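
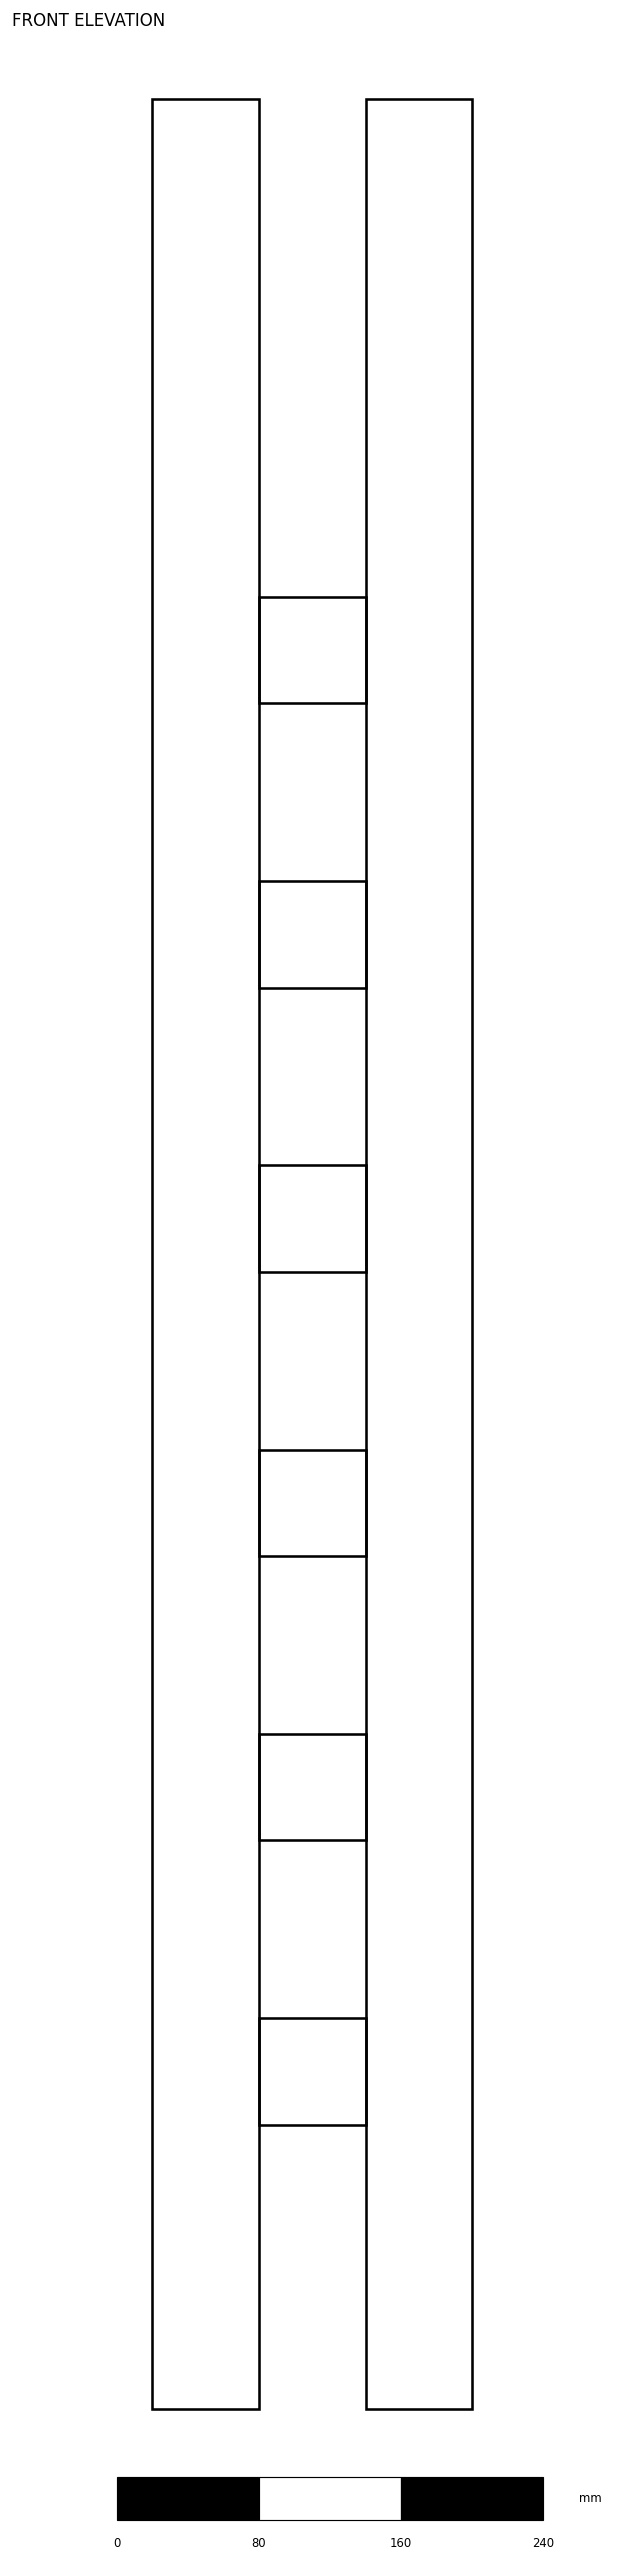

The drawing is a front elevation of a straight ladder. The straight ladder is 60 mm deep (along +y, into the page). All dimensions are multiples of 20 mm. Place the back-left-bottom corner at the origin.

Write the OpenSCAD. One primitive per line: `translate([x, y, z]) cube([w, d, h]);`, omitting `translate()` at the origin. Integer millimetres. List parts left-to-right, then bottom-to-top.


cube([60, 60, 1300]);
translate([60, 0, 160]) cube([60, 60, 60]);
translate([60, 0, 320]) cube([60, 60, 60]);
translate([60, 0, 480]) cube([60, 60, 60]);
translate([60, 0, 640]) cube([60, 60, 60]);
translate([60, 0, 800]) cube([60, 60, 60]);
translate([60, 0, 960]) cube([60, 60, 60]);
translate([120, 0, 0]) cube([60, 60, 1300]);


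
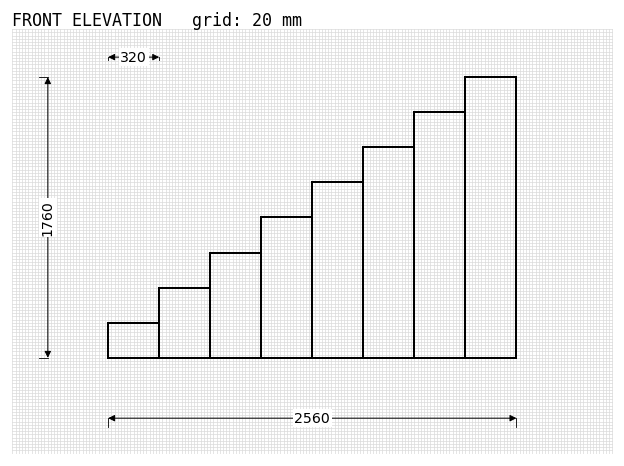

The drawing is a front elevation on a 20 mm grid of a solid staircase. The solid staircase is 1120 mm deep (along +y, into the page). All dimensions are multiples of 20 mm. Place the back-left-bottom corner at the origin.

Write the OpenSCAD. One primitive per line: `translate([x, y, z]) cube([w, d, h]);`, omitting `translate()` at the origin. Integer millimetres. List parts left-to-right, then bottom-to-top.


cube([320, 1120, 220]);
translate([320, 0, 0]) cube([320, 1120, 440]);
translate([640, 0, 0]) cube([320, 1120, 660]);
translate([960, 0, 0]) cube([320, 1120, 880]);
translate([1280, 0, 0]) cube([320, 1120, 1100]);
translate([1600, 0, 0]) cube([320, 1120, 1320]);
translate([1920, 0, 0]) cube([320, 1120, 1540]);
translate([2240, 0, 0]) cube([320, 1120, 1760]);


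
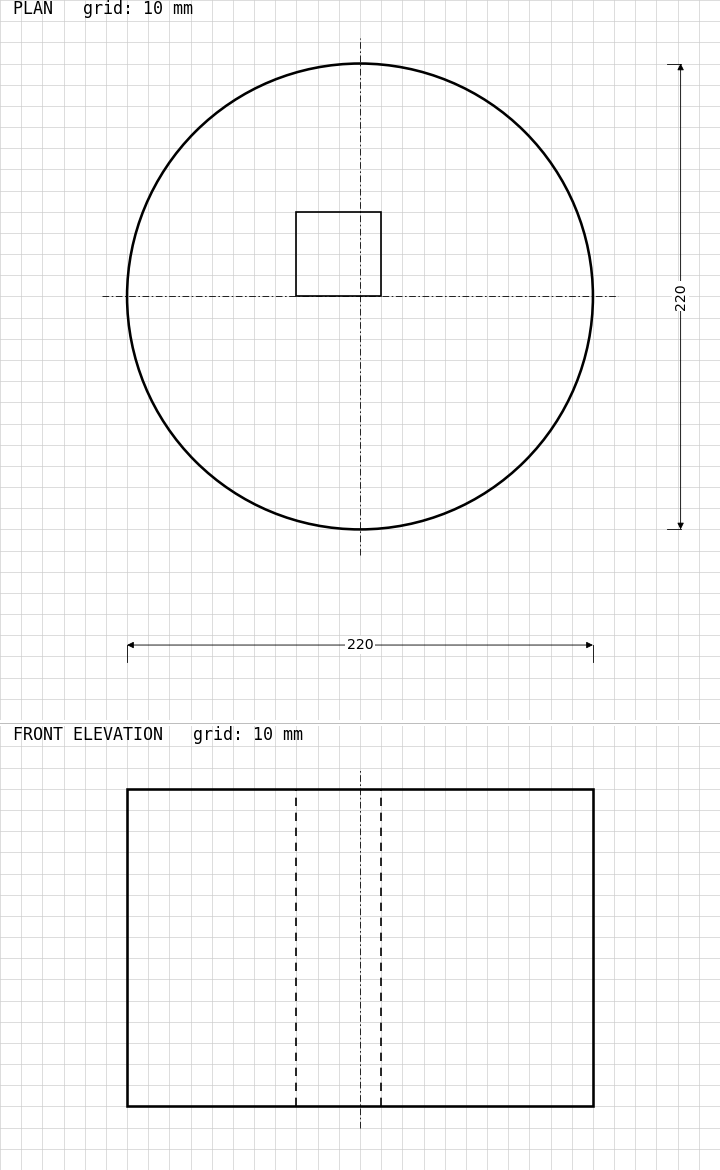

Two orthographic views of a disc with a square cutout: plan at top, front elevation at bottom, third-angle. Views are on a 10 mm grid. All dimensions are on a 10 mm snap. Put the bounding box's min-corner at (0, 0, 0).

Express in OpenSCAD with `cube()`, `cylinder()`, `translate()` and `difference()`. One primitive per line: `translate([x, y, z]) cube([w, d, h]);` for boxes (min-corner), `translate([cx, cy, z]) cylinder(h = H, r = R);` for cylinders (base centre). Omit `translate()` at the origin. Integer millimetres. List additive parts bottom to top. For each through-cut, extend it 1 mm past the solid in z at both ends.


difference() {
  translate([110, 110, 0]) cylinder(h = 150, r = 110);
  translate([80, 110, -1]) cube([40, 40, 152]);
}


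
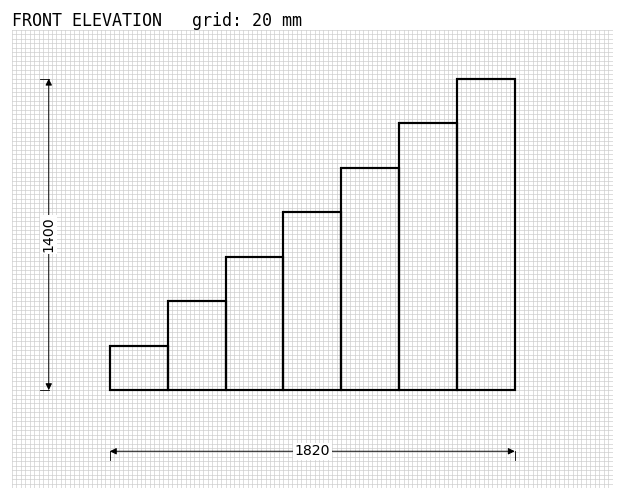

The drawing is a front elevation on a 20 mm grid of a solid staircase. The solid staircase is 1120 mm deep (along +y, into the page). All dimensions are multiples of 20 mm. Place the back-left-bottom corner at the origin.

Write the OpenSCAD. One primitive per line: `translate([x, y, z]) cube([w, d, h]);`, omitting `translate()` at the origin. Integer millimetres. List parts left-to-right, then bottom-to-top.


cube([260, 1120, 200]);
translate([260, 0, 0]) cube([260, 1120, 400]);
translate([520, 0, 0]) cube([260, 1120, 600]);
translate([780, 0, 0]) cube([260, 1120, 800]);
translate([1040, 0, 0]) cube([260, 1120, 1000]);
translate([1300, 0, 0]) cube([260, 1120, 1200]);
translate([1560, 0, 0]) cube([260, 1120, 1400]);


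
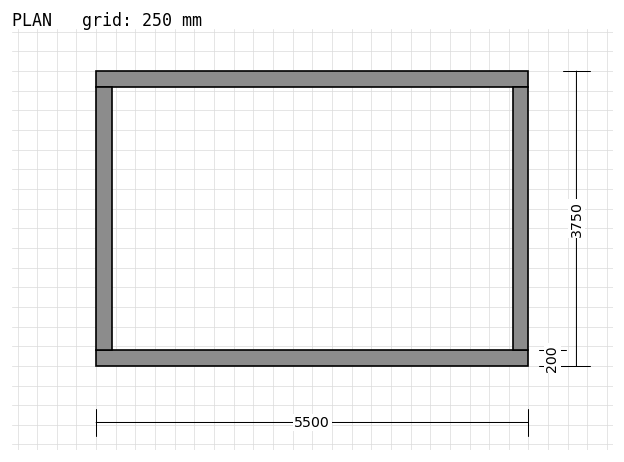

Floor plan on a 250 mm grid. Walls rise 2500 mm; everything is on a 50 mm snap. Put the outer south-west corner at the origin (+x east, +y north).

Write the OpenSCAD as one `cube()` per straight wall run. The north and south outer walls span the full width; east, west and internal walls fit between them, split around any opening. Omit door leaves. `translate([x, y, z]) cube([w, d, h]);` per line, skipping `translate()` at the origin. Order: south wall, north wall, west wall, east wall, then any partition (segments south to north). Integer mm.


cube([5500, 200, 2500]);
translate([0, 3550, 0]) cube([5500, 200, 2500]);
translate([0, 200, 0]) cube([200, 3350, 2500]);
translate([5300, 200, 0]) cube([200, 3350, 2500]);


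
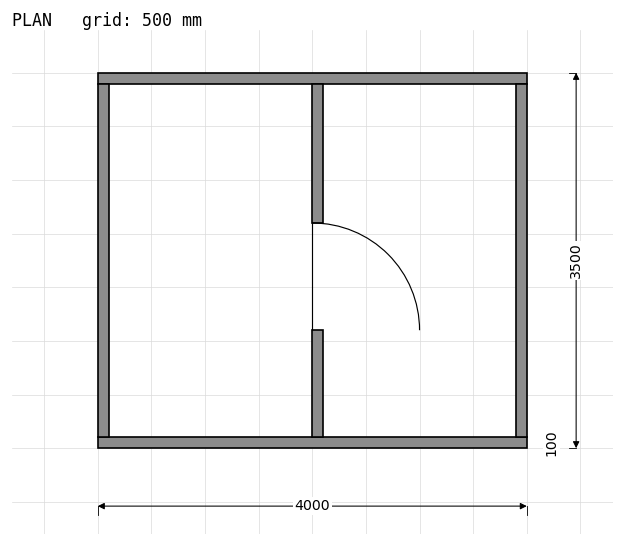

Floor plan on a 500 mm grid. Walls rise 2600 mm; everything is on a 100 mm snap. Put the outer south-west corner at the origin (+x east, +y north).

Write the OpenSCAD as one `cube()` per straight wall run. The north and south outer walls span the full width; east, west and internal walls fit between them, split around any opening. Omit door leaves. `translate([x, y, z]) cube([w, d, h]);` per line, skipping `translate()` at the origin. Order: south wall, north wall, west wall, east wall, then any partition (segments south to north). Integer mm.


cube([4000, 100, 2600]);
translate([0, 3400, 0]) cube([4000, 100, 2600]);
translate([0, 100, 0]) cube([100, 3300, 2600]);
translate([3900, 100, 0]) cube([100, 3300, 2600]);
translate([2000, 100, 0]) cube([100, 1000, 2600]);
translate([2000, 2100, 0]) cube([100, 1300, 2600]);


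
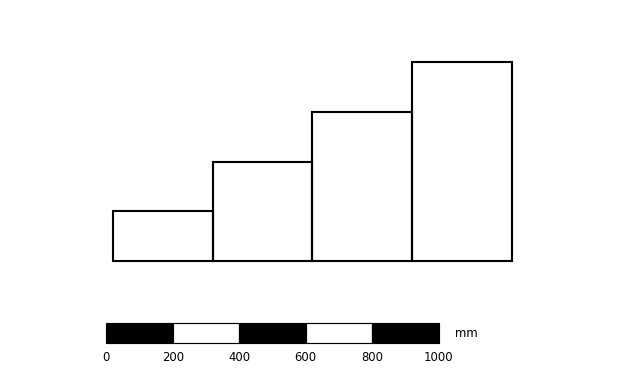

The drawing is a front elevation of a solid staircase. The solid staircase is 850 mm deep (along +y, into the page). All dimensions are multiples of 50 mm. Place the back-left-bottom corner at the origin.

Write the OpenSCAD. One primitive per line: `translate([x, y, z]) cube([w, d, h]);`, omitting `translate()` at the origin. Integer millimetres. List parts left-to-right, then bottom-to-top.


cube([300, 850, 150]);
translate([300, 0, 0]) cube([300, 850, 300]);
translate([600, 0, 0]) cube([300, 850, 450]);
translate([900, 0, 0]) cube([300, 850, 600]);


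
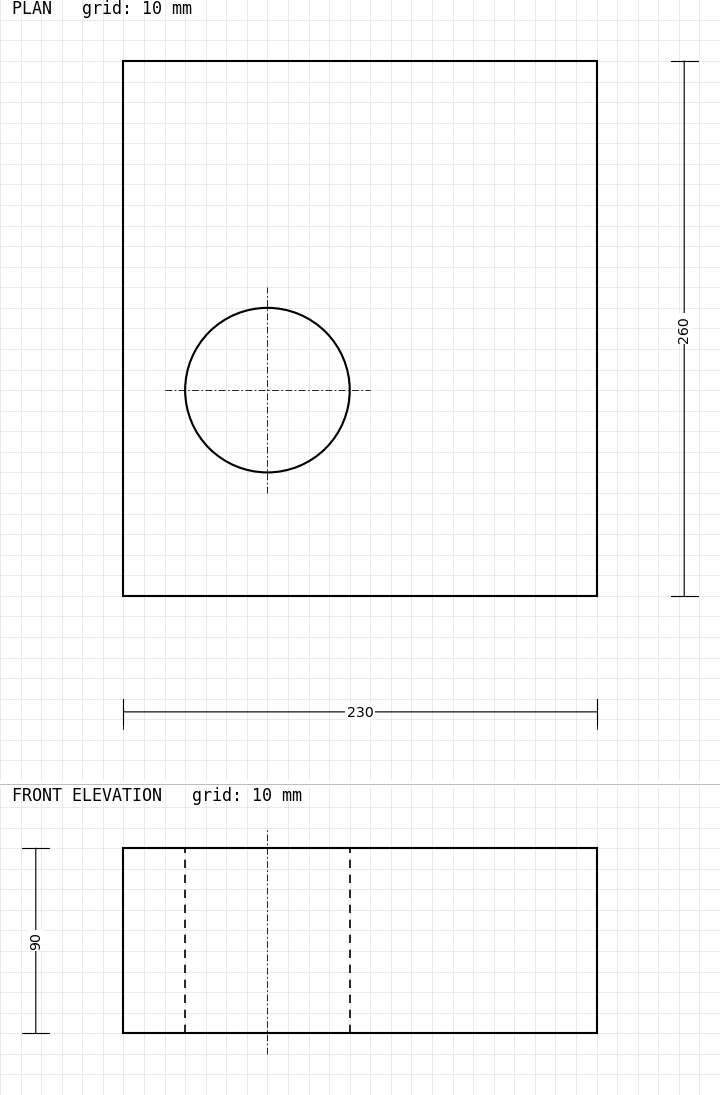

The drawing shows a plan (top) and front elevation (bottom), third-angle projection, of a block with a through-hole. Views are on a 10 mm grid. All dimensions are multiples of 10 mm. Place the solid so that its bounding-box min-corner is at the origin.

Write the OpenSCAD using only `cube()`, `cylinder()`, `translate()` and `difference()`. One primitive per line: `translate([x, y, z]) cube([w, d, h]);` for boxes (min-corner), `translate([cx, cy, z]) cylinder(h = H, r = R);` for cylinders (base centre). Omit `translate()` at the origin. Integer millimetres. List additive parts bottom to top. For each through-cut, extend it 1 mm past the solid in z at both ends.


difference() {
  cube([230, 260, 90]);
  translate([70, 100, -1]) cylinder(h = 92, r = 40);
}


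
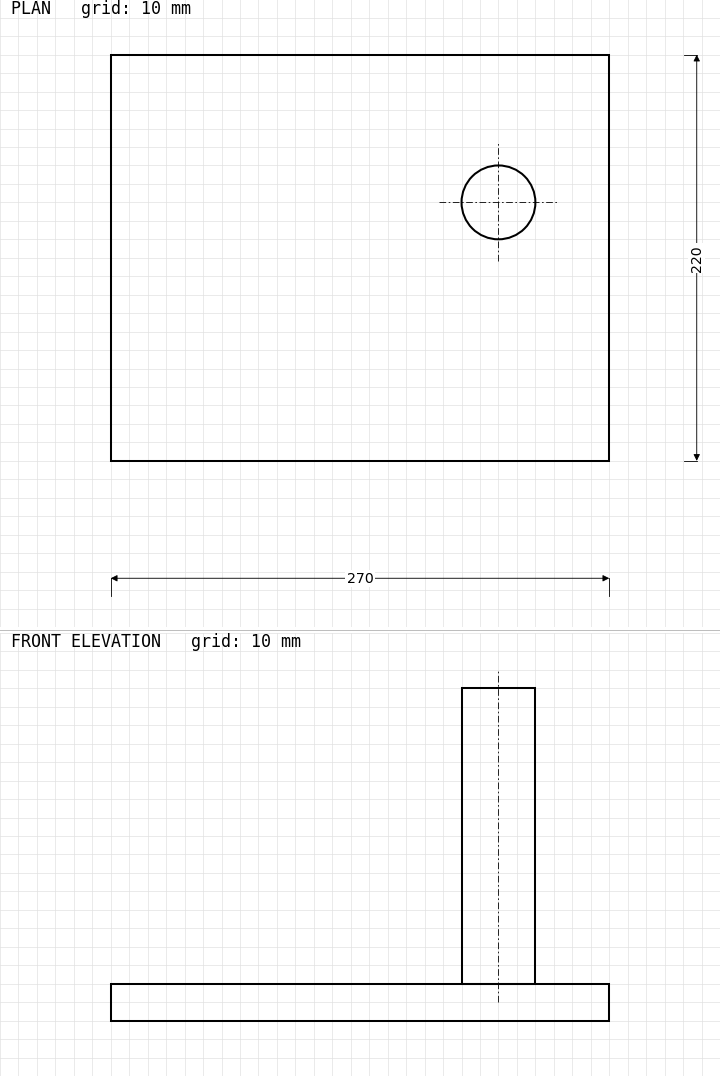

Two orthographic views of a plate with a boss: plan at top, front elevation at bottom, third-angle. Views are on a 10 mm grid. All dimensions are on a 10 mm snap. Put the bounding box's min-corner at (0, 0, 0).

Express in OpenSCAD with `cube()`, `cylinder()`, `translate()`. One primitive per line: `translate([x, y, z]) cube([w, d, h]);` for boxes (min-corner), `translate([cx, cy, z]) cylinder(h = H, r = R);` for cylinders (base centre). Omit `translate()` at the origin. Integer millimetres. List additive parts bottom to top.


cube([270, 220, 20]);
translate([210, 140, 20]) cylinder(h = 160, r = 20);


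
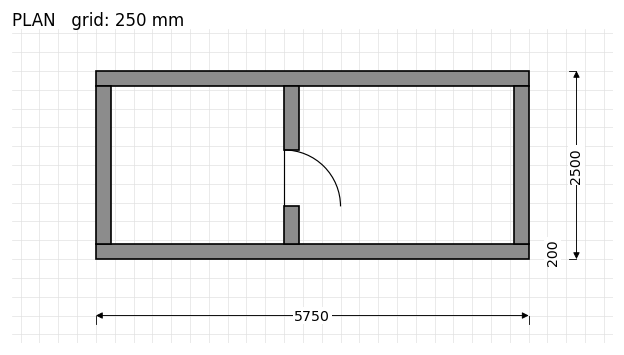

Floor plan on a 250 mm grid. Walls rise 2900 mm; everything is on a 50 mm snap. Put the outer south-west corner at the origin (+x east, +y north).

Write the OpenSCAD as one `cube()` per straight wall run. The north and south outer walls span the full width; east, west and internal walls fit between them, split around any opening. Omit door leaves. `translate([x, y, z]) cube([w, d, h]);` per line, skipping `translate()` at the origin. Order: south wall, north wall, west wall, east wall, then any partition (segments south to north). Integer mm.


cube([5750, 200, 2900]);
translate([0, 2300, 0]) cube([5750, 200, 2900]);
translate([0, 200, 0]) cube([200, 2100, 2900]);
translate([5550, 200, 0]) cube([200, 2100, 2900]);
translate([2500, 200, 0]) cube([200, 500, 2900]);
translate([2500, 1450, 0]) cube([200, 850, 2900]);


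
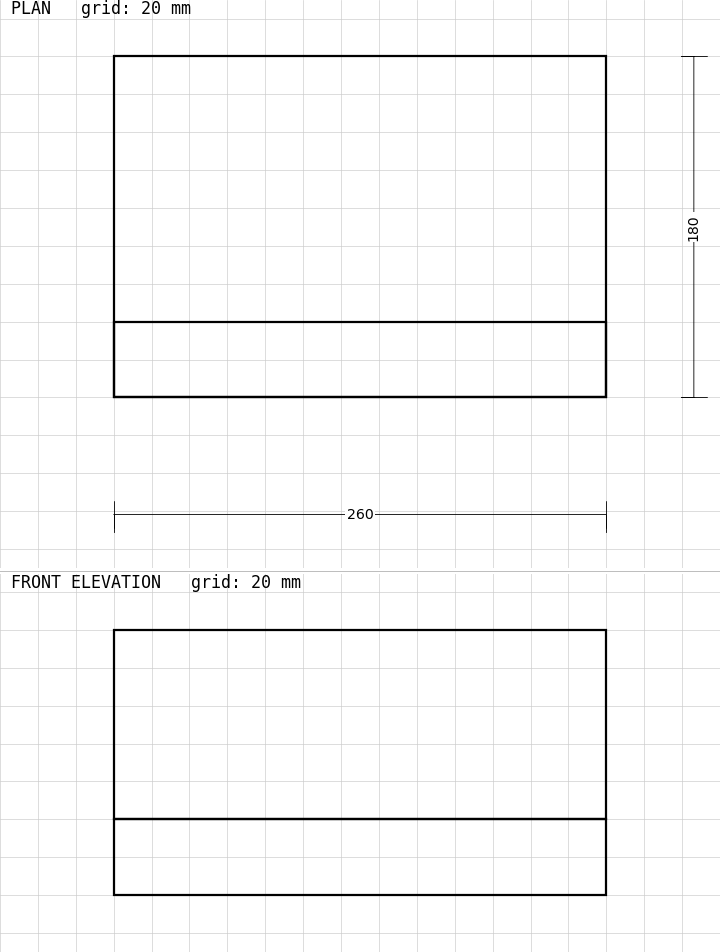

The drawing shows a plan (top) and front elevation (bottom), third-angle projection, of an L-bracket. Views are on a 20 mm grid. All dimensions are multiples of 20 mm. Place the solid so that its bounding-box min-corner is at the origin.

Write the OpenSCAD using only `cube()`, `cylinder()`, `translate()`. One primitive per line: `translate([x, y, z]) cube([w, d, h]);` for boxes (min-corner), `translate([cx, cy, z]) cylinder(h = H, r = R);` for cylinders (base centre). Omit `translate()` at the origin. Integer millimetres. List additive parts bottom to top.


cube([260, 180, 40]);
translate([0, 0, 40]) cube([260, 40, 100]);


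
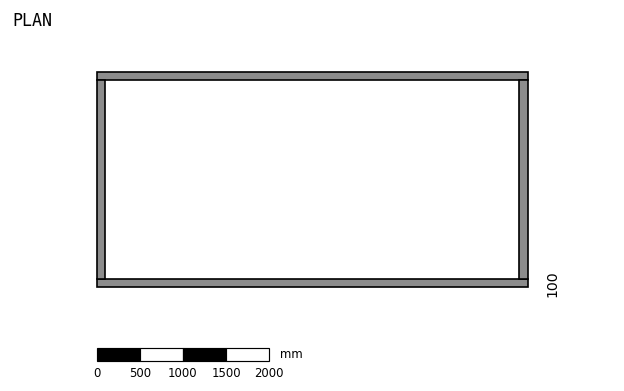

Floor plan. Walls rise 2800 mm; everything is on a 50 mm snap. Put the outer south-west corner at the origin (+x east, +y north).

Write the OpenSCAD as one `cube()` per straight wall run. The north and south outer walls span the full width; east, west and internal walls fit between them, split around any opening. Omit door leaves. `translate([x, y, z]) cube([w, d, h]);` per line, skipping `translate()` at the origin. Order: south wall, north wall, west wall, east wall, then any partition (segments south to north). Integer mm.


cube([5000, 100, 2800]);
translate([0, 2400, 0]) cube([5000, 100, 2800]);
translate([0, 100, 0]) cube([100, 2300, 2800]);
translate([4900, 100, 0]) cube([100, 2300, 2800]);


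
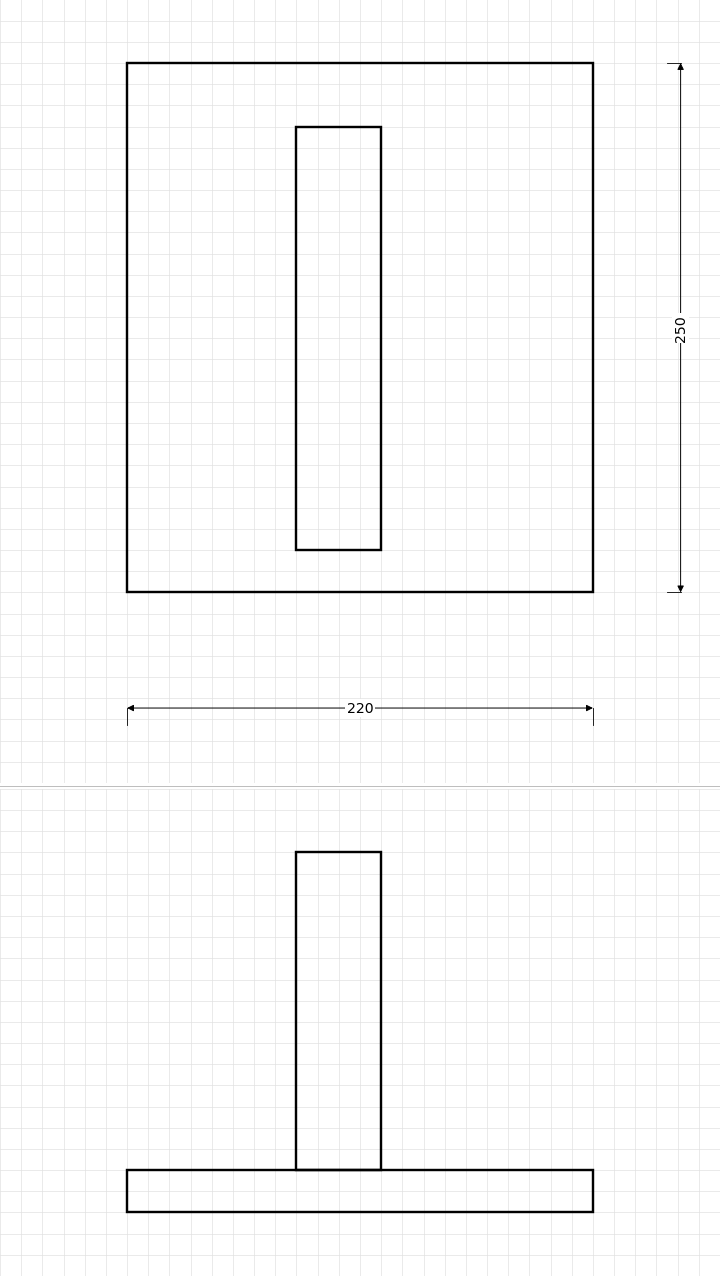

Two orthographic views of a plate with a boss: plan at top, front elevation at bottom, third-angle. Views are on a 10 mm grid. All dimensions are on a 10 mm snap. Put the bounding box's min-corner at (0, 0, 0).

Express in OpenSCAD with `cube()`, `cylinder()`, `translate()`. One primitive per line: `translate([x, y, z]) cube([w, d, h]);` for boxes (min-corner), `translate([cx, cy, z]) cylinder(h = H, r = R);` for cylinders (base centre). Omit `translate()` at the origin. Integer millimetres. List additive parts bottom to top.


cube([220, 250, 20]);
translate([80, 20, 20]) cube([40, 200, 150]);


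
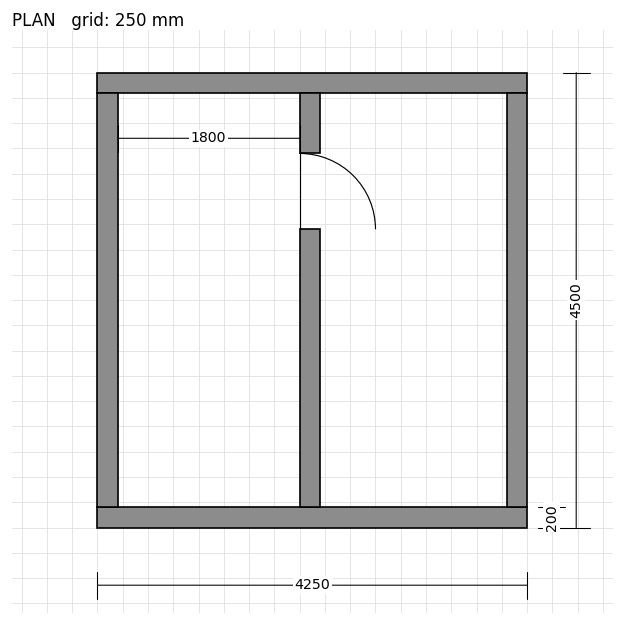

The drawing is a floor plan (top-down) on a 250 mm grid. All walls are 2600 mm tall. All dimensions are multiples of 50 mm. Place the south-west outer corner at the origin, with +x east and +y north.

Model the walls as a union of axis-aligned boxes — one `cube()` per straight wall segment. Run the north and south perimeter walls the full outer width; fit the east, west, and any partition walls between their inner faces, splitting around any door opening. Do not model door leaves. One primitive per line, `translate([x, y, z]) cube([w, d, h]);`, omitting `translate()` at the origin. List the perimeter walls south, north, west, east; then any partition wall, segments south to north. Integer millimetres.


cube([4250, 200, 2600]);
translate([0, 4300, 0]) cube([4250, 200, 2600]);
translate([0, 200, 0]) cube([200, 4100, 2600]);
translate([4050, 200, 0]) cube([200, 4100, 2600]);
translate([2000, 200, 0]) cube([200, 2750, 2600]);
translate([2000, 3700, 0]) cube([200, 600, 2600]);


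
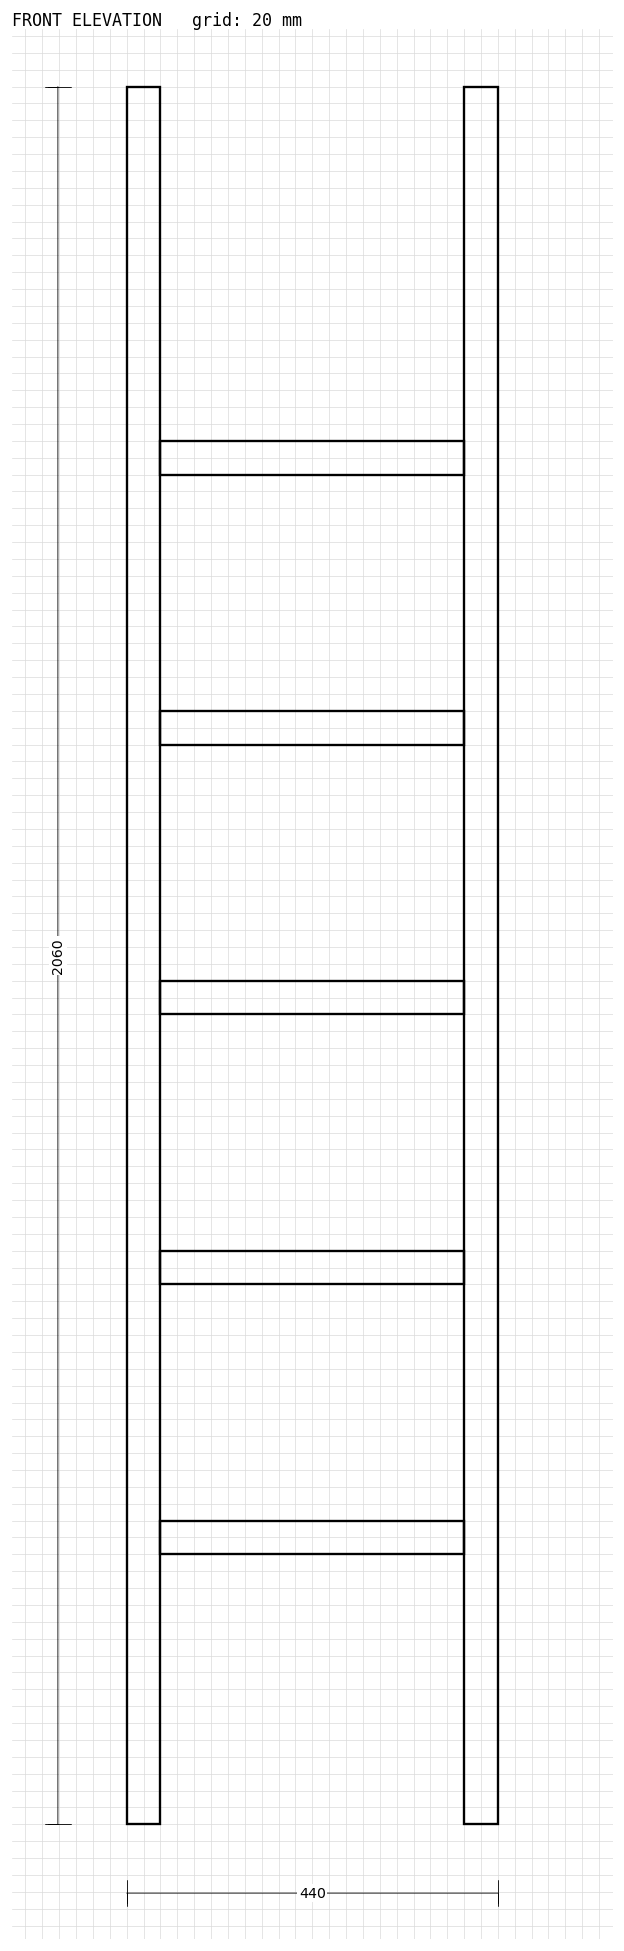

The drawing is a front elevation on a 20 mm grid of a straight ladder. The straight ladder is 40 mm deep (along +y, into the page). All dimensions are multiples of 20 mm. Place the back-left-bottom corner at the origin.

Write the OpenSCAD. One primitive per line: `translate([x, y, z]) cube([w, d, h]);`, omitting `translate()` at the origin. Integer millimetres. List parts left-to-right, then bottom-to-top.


cube([40, 40, 2060]);
translate([40, 0, 320]) cube([360, 40, 40]);
translate([40, 0, 640]) cube([360, 40, 40]);
translate([40, 0, 960]) cube([360, 40, 40]);
translate([40, 0, 1280]) cube([360, 40, 40]);
translate([40, 0, 1600]) cube([360, 40, 40]);
translate([400, 0, 0]) cube([40, 40, 2060]);


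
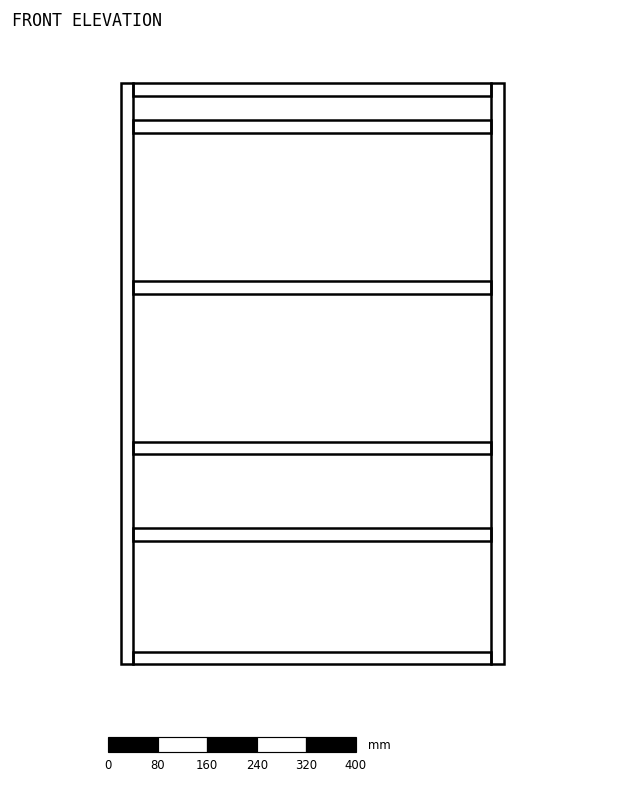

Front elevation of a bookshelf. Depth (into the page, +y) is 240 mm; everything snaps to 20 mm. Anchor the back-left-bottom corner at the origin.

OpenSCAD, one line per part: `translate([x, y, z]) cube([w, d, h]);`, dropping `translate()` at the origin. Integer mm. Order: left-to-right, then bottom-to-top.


cube([20, 240, 940]);
translate([20, 0, 0]) cube([580, 240, 20]);
translate([20, 0, 200]) cube([580, 240, 20]);
translate([20, 0, 340]) cube([580, 240, 20]);
translate([20, 0, 600]) cube([580, 240, 20]);
translate([20, 0, 860]) cube([580, 240, 20]);
translate([20, 0, 920]) cube([580, 240, 20]);
translate([600, 0, 0]) cube([20, 240, 940]);


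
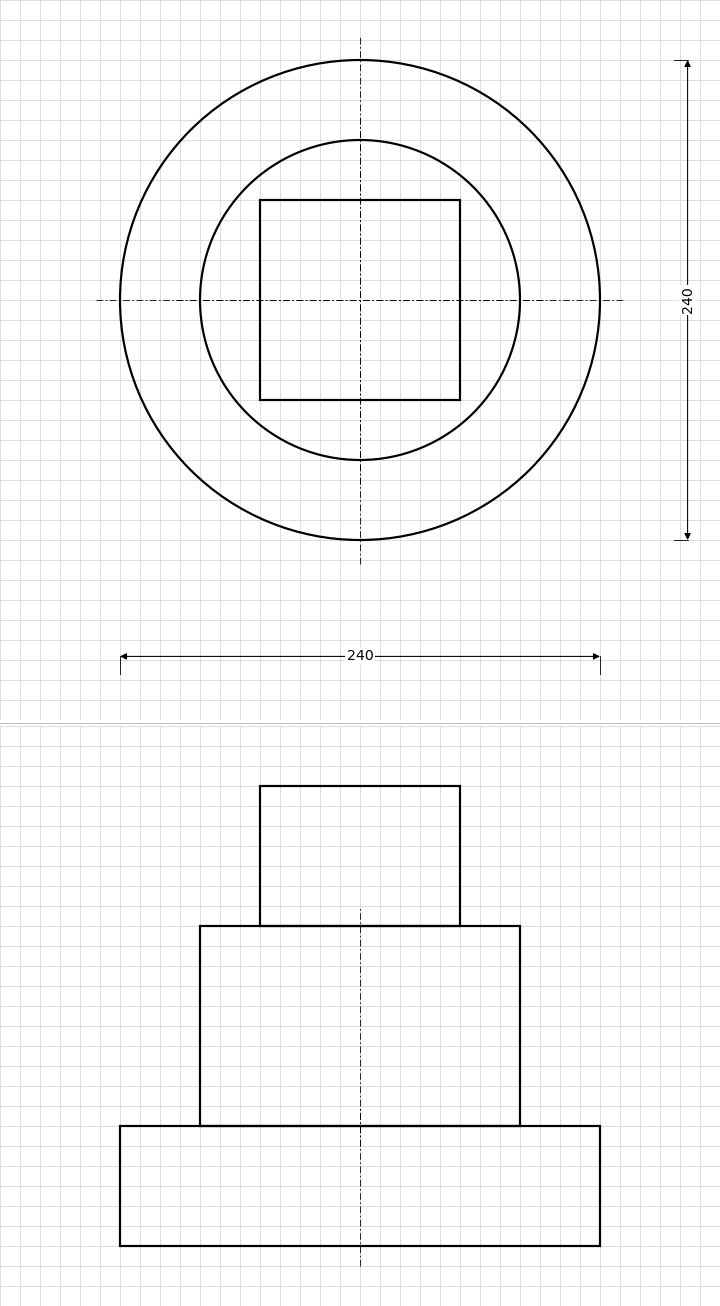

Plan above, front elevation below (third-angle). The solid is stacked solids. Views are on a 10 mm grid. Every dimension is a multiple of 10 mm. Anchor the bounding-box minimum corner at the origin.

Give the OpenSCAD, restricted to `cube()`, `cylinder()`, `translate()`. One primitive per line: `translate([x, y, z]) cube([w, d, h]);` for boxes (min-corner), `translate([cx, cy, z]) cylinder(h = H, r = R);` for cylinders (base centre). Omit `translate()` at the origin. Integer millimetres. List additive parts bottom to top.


translate([120, 120, 0]) cylinder(h = 60, r = 120);
translate([120, 120, 60]) cylinder(h = 100, r = 80);
translate([70, 70, 160]) cube([100, 100, 70]);


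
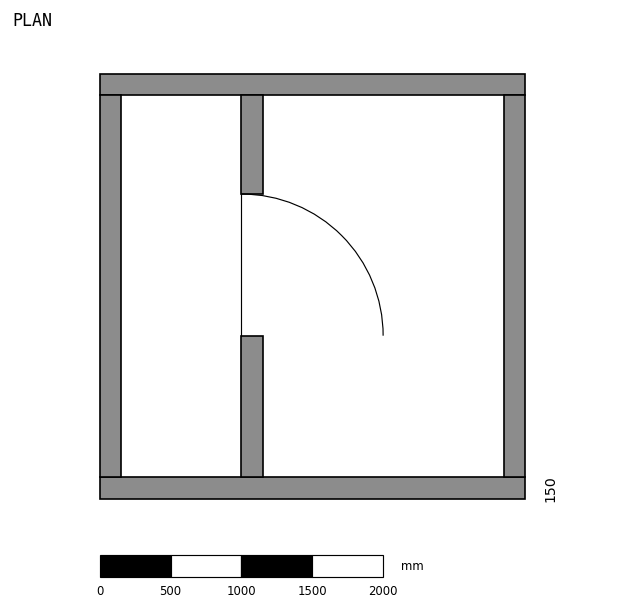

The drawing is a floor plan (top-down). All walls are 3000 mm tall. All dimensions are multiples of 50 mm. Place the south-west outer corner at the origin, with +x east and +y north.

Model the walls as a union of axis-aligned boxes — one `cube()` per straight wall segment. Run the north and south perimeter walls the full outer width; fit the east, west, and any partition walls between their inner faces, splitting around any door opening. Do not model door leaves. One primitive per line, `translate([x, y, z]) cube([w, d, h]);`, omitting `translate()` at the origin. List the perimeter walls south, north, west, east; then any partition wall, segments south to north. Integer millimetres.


cube([3000, 150, 3000]);
translate([0, 2850, 0]) cube([3000, 150, 3000]);
translate([0, 150, 0]) cube([150, 2700, 3000]);
translate([2850, 150, 0]) cube([150, 2700, 3000]);
translate([1000, 150, 0]) cube([150, 1000, 3000]);
translate([1000, 2150, 0]) cube([150, 700, 3000]);


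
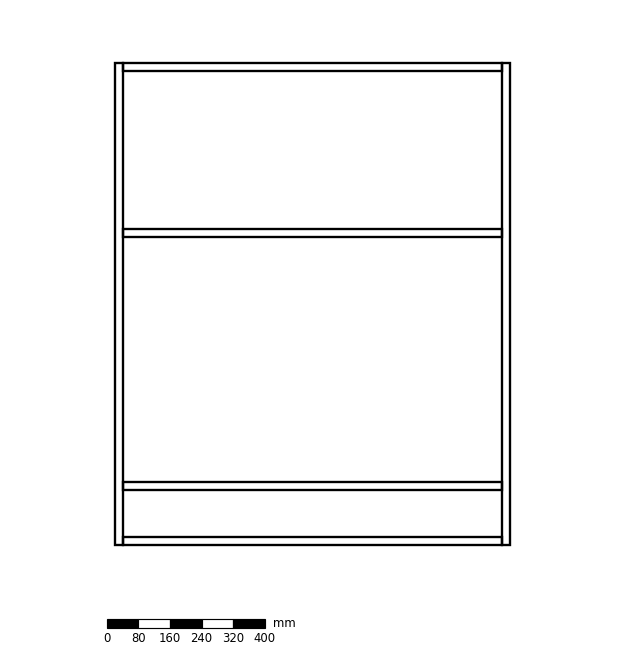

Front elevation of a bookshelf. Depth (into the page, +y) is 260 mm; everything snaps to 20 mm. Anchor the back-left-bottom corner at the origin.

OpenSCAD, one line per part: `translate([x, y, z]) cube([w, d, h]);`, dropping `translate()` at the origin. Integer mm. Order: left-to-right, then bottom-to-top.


cube([20, 260, 1220]);
translate([20, 0, 0]) cube([960, 260, 20]);
translate([20, 0, 140]) cube([960, 260, 20]);
translate([20, 0, 780]) cube([960, 260, 20]);
translate([20, 0, 1200]) cube([960, 260, 20]);
translate([980, 0, 0]) cube([20, 260, 1220]);


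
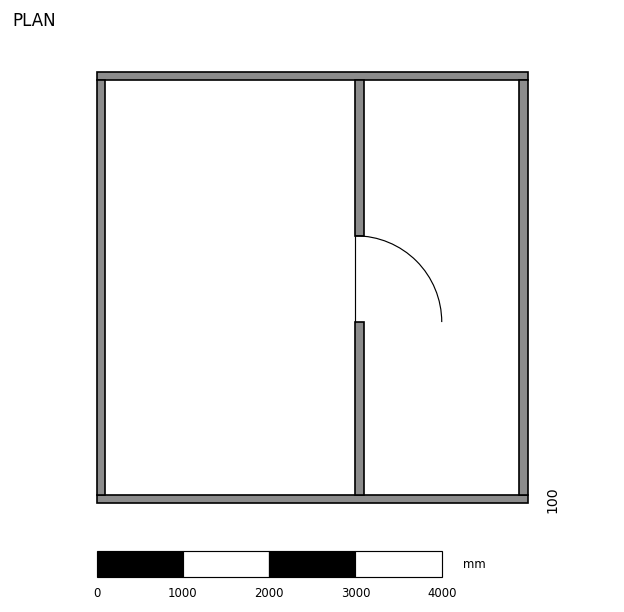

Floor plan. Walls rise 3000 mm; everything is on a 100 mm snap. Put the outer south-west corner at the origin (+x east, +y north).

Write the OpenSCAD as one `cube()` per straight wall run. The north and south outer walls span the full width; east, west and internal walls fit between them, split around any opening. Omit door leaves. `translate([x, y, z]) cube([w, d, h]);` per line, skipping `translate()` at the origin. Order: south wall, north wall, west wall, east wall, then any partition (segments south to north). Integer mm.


cube([5000, 100, 3000]);
translate([0, 4900, 0]) cube([5000, 100, 3000]);
translate([0, 100, 0]) cube([100, 4800, 3000]);
translate([4900, 100, 0]) cube([100, 4800, 3000]);
translate([3000, 100, 0]) cube([100, 2000, 3000]);
translate([3000, 3100, 0]) cube([100, 1800, 3000]);


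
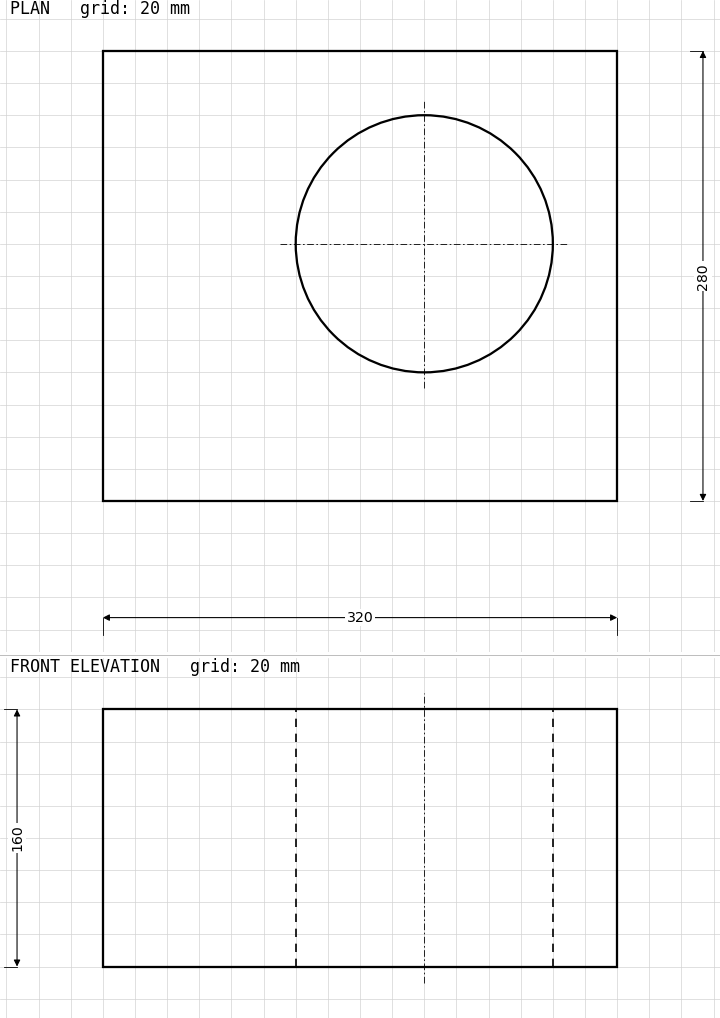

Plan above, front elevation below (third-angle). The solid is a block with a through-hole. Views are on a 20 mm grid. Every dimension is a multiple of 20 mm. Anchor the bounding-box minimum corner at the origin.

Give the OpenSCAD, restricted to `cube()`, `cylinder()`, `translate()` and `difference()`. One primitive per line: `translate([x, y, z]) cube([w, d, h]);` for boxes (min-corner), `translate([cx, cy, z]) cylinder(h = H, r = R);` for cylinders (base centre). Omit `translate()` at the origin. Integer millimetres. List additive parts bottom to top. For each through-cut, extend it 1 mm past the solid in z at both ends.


difference() {
  cube([320, 280, 160]);
  translate([200, 160, -1]) cylinder(h = 162, r = 80);
}


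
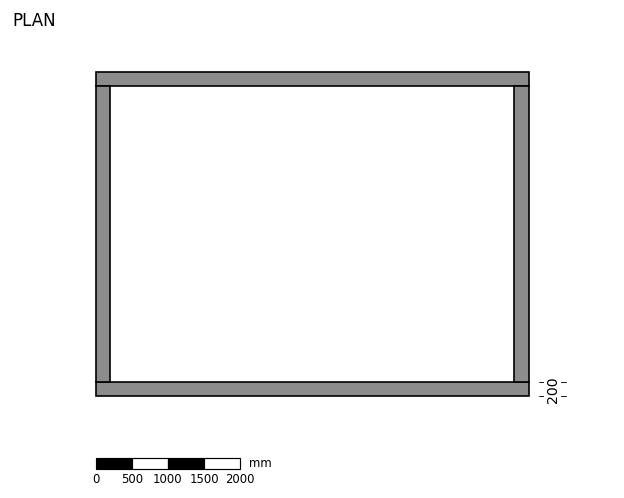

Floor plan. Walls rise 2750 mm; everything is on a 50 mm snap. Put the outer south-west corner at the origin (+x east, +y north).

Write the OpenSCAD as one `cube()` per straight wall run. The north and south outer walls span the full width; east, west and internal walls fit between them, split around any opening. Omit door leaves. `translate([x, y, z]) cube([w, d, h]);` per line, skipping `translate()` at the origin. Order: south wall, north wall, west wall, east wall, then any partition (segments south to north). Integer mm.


cube([6000, 200, 2750]);
translate([0, 4300, 0]) cube([6000, 200, 2750]);
translate([0, 200, 0]) cube([200, 4100, 2750]);
translate([5800, 200, 0]) cube([200, 4100, 2750]);


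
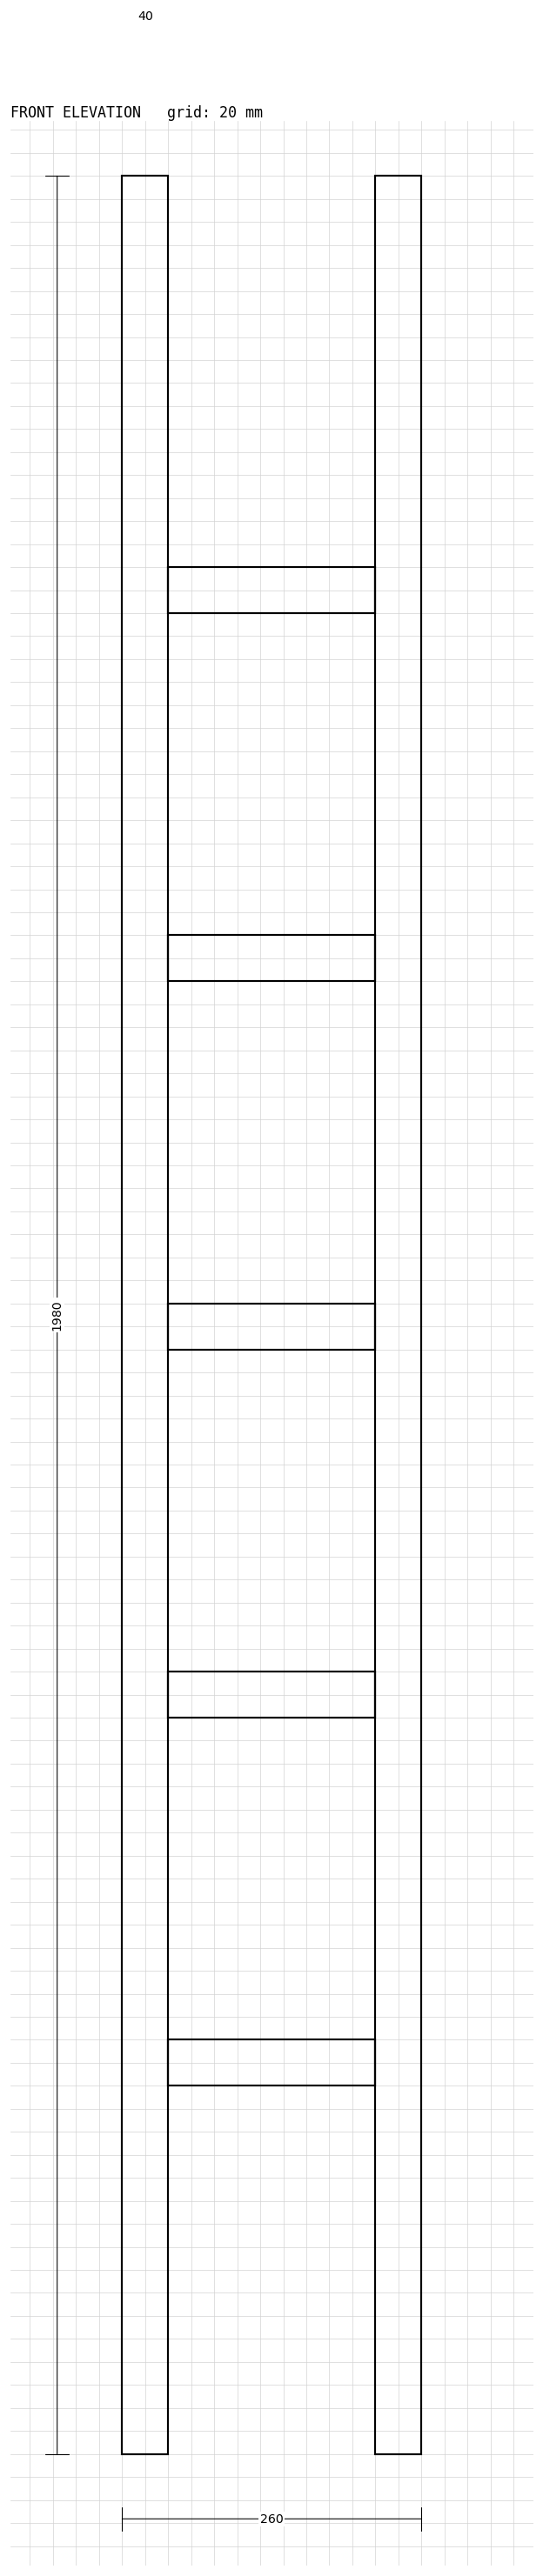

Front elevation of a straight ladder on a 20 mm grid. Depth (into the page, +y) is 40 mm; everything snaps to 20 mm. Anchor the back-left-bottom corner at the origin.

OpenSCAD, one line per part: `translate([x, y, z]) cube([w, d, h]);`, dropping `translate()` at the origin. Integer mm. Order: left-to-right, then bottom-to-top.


cube([40, 40, 1980]);
translate([40, 0, 320]) cube([180, 40, 40]);
translate([40, 0, 640]) cube([180, 40, 40]);
translate([40, 0, 960]) cube([180, 40, 40]);
translate([40, 0, 1280]) cube([180, 40, 40]);
translate([40, 0, 1600]) cube([180, 40, 40]);
translate([220, 0, 0]) cube([40, 40, 1980]);


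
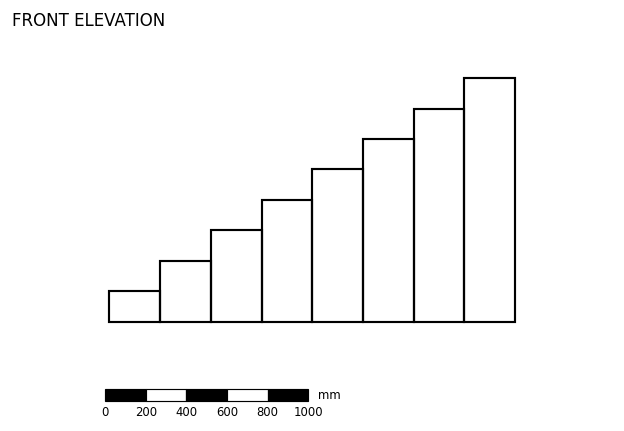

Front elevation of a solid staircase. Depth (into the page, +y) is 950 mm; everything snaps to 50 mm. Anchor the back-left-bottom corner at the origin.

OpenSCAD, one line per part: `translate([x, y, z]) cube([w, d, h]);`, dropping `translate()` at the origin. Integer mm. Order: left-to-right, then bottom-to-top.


cube([250, 950, 150]);
translate([250, 0, 0]) cube([250, 950, 300]);
translate([500, 0, 0]) cube([250, 950, 450]);
translate([750, 0, 0]) cube([250, 950, 600]);
translate([1000, 0, 0]) cube([250, 950, 750]);
translate([1250, 0, 0]) cube([250, 950, 900]);
translate([1500, 0, 0]) cube([250, 950, 1050]);
translate([1750, 0, 0]) cube([250, 950, 1200]);


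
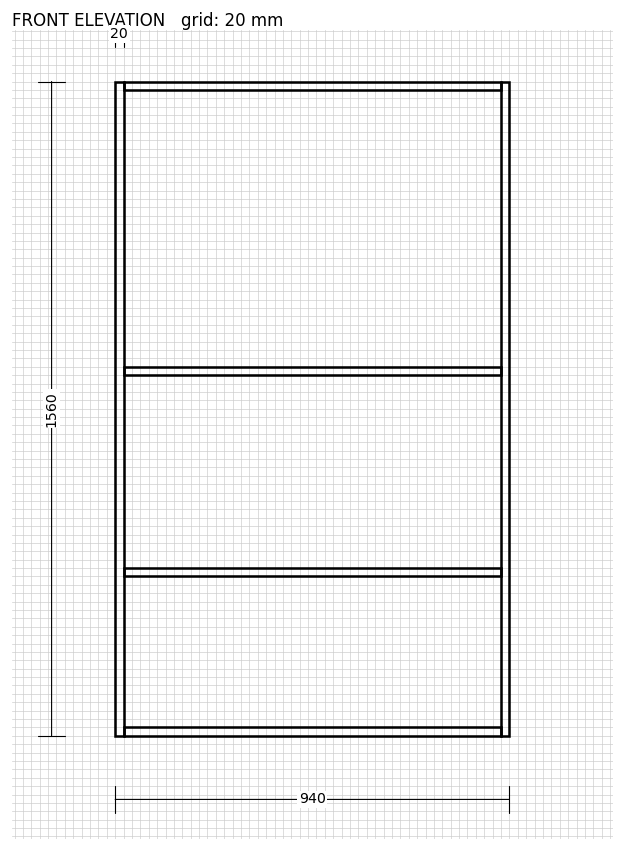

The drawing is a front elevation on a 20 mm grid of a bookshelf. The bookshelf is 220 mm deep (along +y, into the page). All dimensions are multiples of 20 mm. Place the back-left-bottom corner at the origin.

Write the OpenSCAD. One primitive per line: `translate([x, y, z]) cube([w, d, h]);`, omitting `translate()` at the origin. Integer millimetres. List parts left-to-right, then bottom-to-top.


cube([20, 220, 1560]);
translate([20, 0, 0]) cube([900, 220, 20]);
translate([20, 0, 380]) cube([900, 220, 20]);
translate([20, 0, 860]) cube([900, 220, 20]);
translate([20, 0, 1540]) cube([900, 220, 20]);
translate([920, 0, 0]) cube([20, 220, 1560]);


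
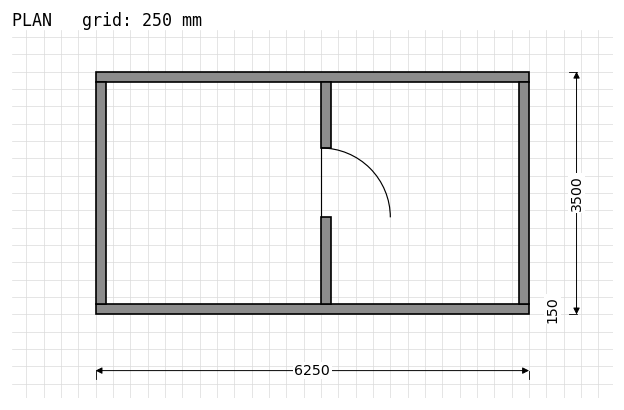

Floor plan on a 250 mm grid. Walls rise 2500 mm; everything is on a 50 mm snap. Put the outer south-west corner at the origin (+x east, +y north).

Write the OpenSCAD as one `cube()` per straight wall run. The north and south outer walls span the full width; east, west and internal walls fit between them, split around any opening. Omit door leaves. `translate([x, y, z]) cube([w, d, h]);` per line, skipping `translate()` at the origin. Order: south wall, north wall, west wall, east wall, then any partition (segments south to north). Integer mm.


cube([6250, 150, 2500]);
translate([0, 3350, 0]) cube([6250, 150, 2500]);
translate([0, 150, 0]) cube([150, 3200, 2500]);
translate([6100, 150, 0]) cube([150, 3200, 2500]);
translate([3250, 150, 0]) cube([150, 1250, 2500]);
translate([3250, 2400, 0]) cube([150, 950, 2500]);


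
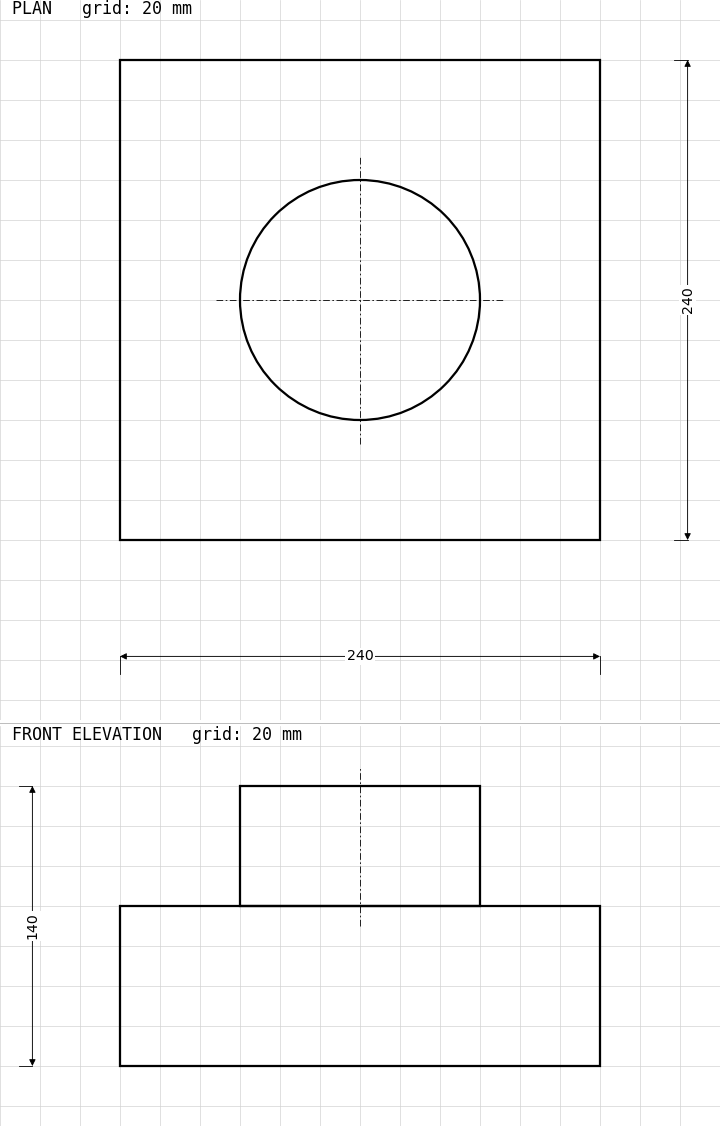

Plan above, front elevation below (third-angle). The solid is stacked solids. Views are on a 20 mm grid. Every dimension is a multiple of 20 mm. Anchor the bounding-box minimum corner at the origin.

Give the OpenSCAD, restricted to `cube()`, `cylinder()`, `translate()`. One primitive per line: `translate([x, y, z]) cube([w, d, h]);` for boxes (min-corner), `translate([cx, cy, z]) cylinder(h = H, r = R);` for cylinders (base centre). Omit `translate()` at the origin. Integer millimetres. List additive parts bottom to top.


cube([240, 240, 80]);
translate([120, 120, 80]) cylinder(h = 60, r = 60);


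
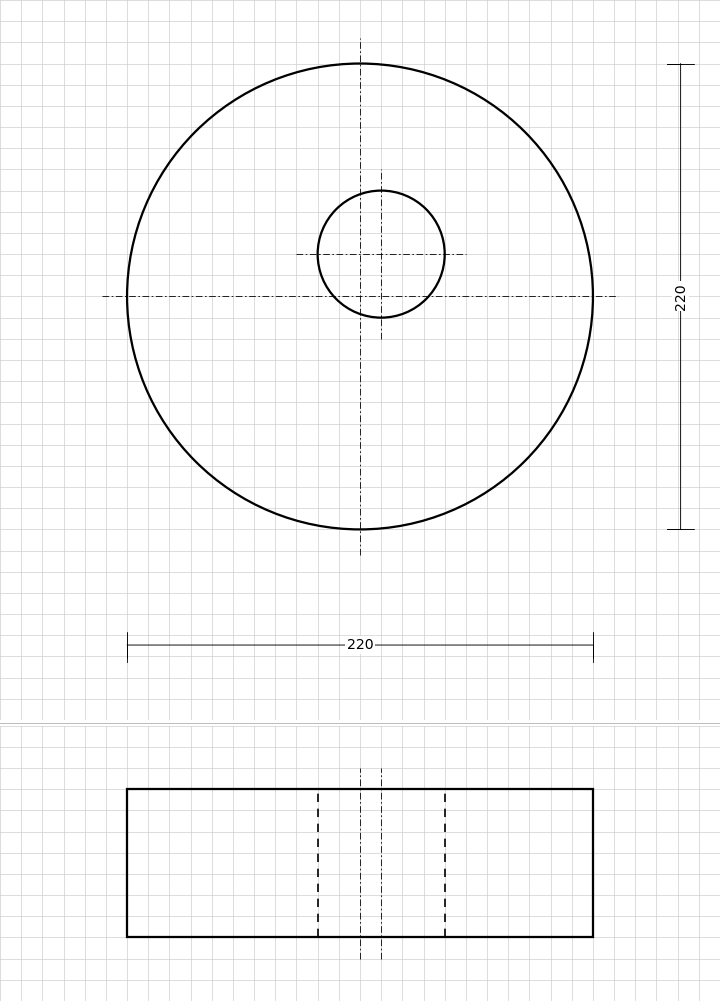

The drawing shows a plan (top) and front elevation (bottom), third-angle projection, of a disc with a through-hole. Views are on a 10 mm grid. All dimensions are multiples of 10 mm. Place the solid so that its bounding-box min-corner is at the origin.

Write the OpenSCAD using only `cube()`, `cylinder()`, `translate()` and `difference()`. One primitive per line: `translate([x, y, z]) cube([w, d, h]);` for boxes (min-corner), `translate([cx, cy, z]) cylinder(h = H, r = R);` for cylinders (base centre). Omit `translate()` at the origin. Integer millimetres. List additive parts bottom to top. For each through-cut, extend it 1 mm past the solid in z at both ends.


difference() {
  translate([110, 110, 0]) cylinder(h = 70, r = 110);
  translate([120, 130, -1]) cylinder(h = 72, r = 30);
}


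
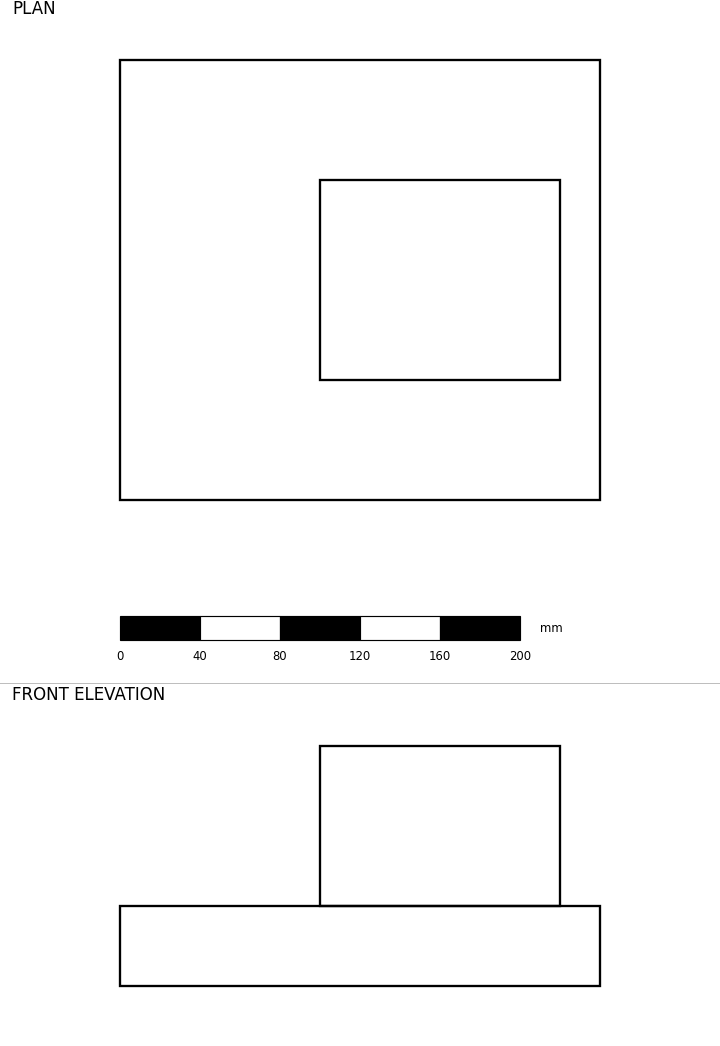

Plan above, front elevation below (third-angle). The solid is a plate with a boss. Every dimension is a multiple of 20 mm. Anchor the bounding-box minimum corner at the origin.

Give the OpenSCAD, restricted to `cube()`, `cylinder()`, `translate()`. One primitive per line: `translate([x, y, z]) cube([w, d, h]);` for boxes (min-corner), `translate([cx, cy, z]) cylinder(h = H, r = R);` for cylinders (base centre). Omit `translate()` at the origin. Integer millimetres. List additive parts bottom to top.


cube([240, 220, 40]);
translate([100, 60, 40]) cube([120, 100, 80]);


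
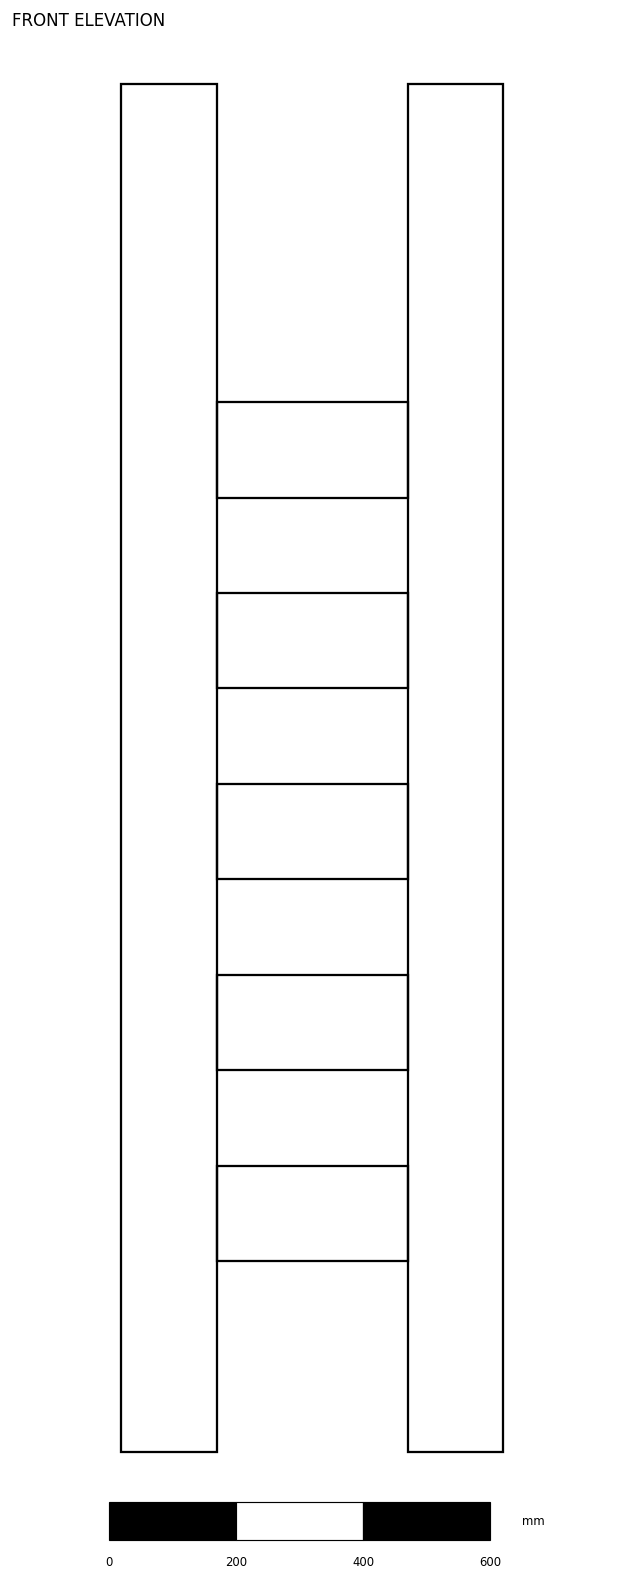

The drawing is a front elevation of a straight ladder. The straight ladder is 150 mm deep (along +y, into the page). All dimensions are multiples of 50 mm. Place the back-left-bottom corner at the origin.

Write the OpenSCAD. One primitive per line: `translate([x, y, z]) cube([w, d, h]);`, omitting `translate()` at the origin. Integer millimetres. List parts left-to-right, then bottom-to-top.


cube([150, 150, 2150]);
translate([150, 0, 300]) cube([300, 150, 150]);
translate([150, 0, 600]) cube([300, 150, 150]);
translate([150, 0, 900]) cube([300, 150, 150]);
translate([150, 0, 1200]) cube([300, 150, 150]);
translate([150, 0, 1500]) cube([300, 150, 150]);
translate([450, 0, 0]) cube([150, 150, 2150]);


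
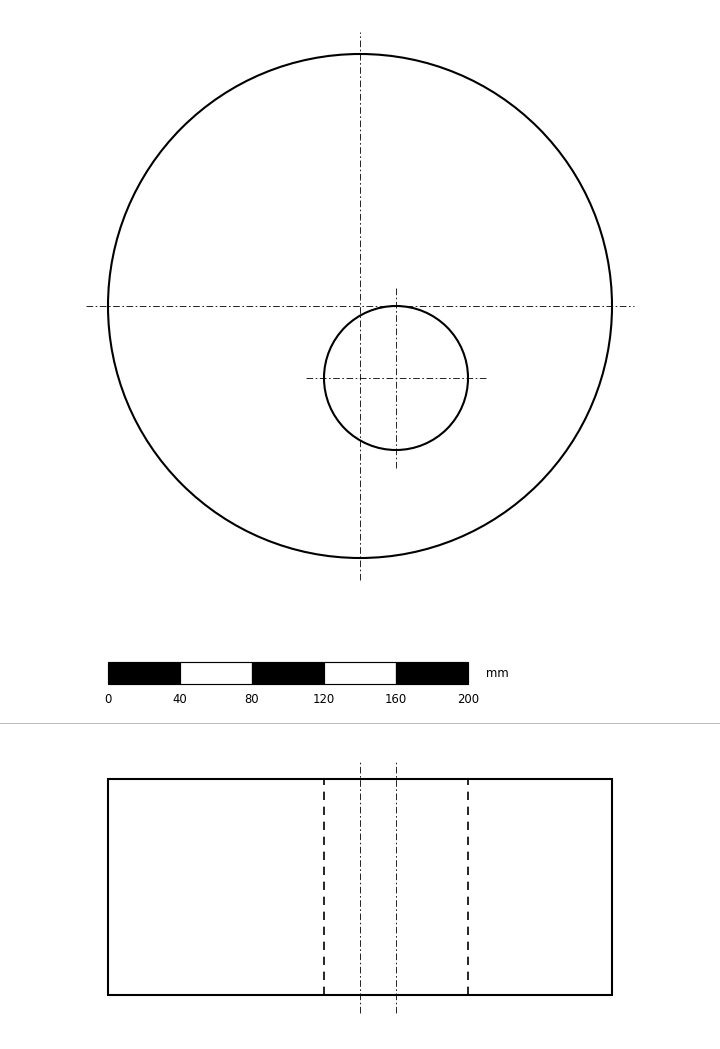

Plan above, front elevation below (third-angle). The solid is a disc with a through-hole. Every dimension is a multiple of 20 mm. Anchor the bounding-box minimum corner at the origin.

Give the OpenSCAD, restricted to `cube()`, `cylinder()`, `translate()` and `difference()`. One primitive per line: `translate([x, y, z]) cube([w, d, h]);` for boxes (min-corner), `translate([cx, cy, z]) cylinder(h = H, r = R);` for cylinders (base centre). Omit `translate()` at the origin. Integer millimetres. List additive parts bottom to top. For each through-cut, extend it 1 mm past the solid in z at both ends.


difference() {
  translate([140, 140, 0]) cylinder(h = 120, r = 140);
  translate([160, 100, -1]) cylinder(h = 122, r = 40);
}


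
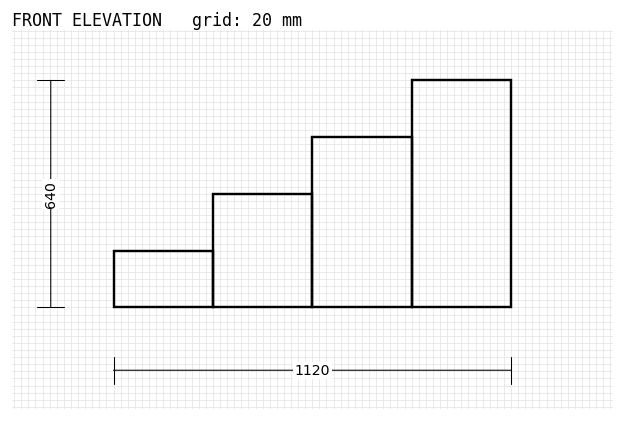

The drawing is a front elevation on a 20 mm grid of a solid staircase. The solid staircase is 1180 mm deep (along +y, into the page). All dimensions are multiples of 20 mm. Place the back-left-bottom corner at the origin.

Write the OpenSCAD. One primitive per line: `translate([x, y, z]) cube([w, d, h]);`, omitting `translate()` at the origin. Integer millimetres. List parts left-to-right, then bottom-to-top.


cube([280, 1180, 160]);
translate([280, 0, 0]) cube([280, 1180, 320]);
translate([560, 0, 0]) cube([280, 1180, 480]);
translate([840, 0, 0]) cube([280, 1180, 640]);


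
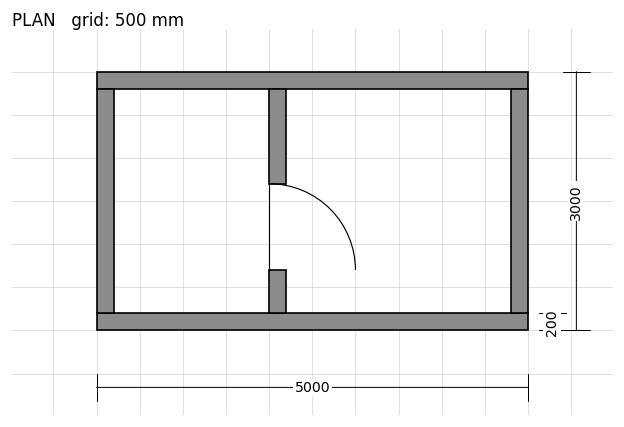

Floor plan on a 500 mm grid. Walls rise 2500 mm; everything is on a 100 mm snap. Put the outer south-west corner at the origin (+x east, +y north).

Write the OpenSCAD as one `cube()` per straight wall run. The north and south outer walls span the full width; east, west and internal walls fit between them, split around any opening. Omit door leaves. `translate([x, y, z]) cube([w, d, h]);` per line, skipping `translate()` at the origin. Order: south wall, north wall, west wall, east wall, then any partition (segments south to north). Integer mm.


cube([5000, 200, 2500]);
translate([0, 2800, 0]) cube([5000, 200, 2500]);
translate([0, 200, 0]) cube([200, 2600, 2500]);
translate([4800, 200, 0]) cube([200, 2600, 2500]);
translate([2000, 200, 0]) cube([200, 500, 2500]);
translate([2000, 1700, 0]) cube([200, 1100, 2500]);


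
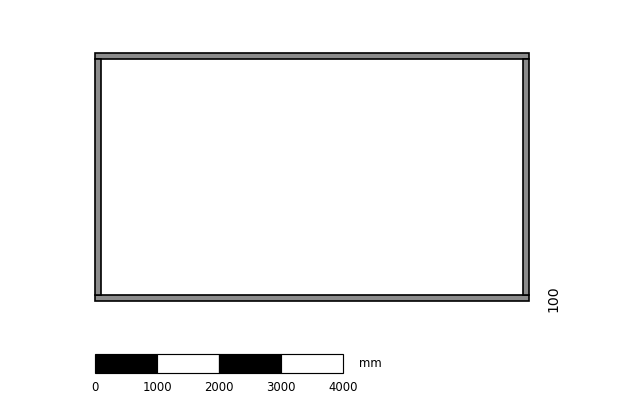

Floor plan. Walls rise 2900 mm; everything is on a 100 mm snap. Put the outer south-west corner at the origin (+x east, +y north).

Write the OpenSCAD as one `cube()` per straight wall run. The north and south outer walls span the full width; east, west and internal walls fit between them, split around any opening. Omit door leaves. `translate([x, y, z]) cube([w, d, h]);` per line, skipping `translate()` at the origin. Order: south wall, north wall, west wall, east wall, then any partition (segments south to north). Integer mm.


cube([7000, 100, 2900]);
translate([0, 3900, 0]) cube([7000, 100, 2900]);
translate([0, 100, 0]) cube([100, 3800, 2900]);
translate([6900, 100, 0]) cube([100, 3800, 2900]);


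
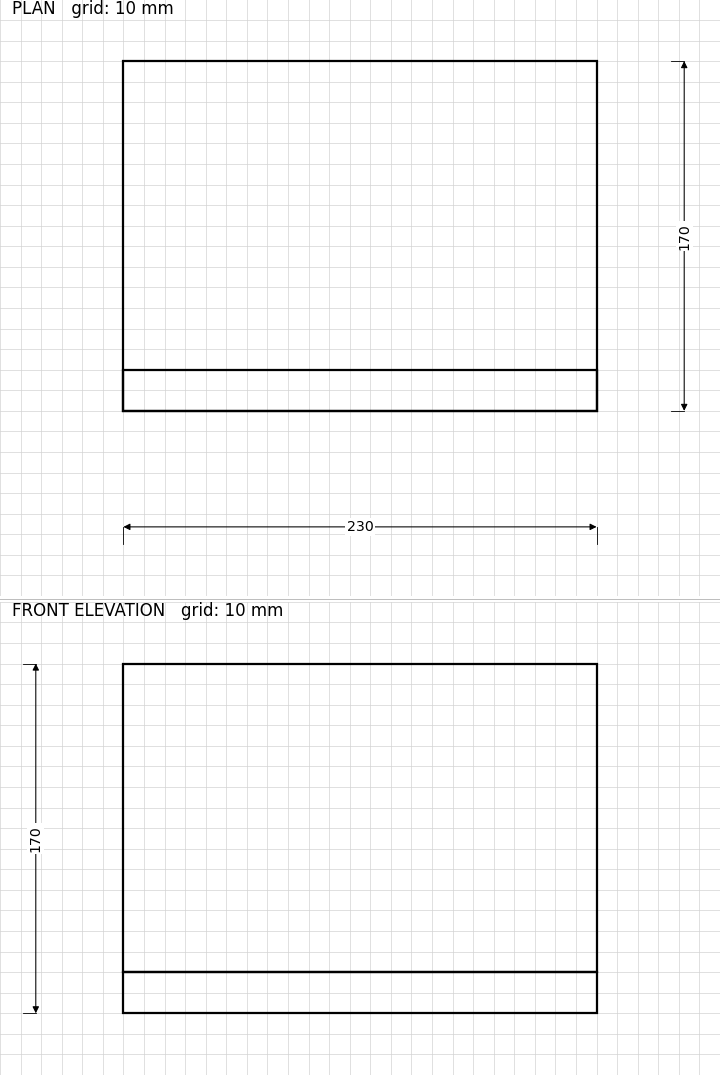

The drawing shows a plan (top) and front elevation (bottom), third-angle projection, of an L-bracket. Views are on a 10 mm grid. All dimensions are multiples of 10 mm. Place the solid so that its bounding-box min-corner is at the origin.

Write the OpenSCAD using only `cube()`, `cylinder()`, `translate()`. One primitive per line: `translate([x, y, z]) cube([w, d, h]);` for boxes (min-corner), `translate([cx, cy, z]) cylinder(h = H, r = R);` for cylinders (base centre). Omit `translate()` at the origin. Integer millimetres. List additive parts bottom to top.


cube([230, 170, 20]);
translate([0, 0, 20]) cube([230, 20, 150]);


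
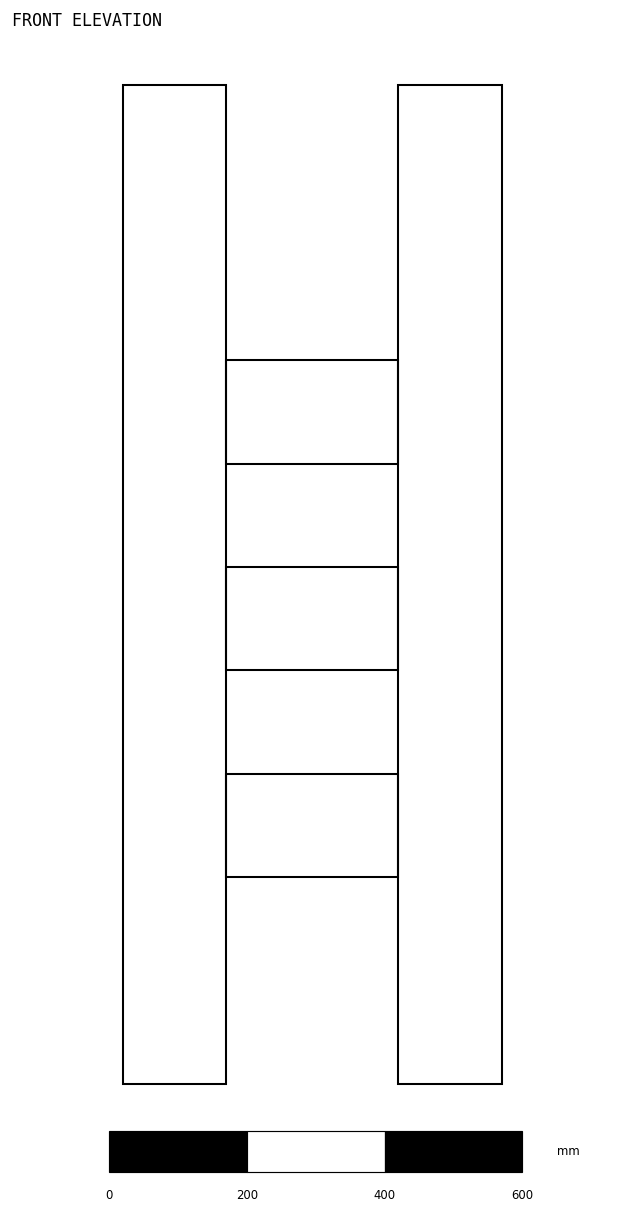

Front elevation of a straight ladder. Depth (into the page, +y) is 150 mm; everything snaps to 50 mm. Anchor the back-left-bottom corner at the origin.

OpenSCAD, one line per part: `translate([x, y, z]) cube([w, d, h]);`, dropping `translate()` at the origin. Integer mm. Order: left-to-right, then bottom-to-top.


cube([150, 150, 1450]);
translate([150, 0, 300]) cube([250, 150, 150]);
translate([150, 0, 600]) cube([250, 150, 150]);
translate([150, 0, 900]) cube([250, 150, 150]);
translate([400, 0, 0]) cube([150, 150, 1450]);
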